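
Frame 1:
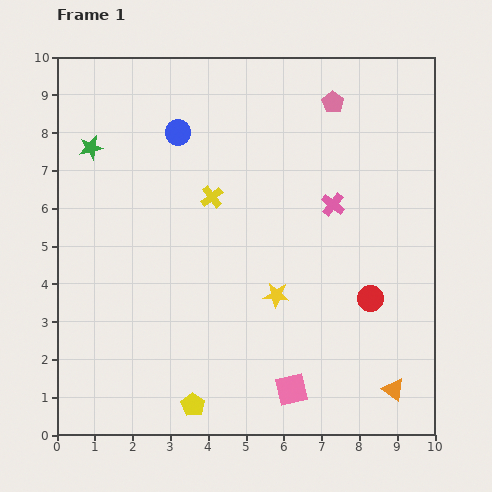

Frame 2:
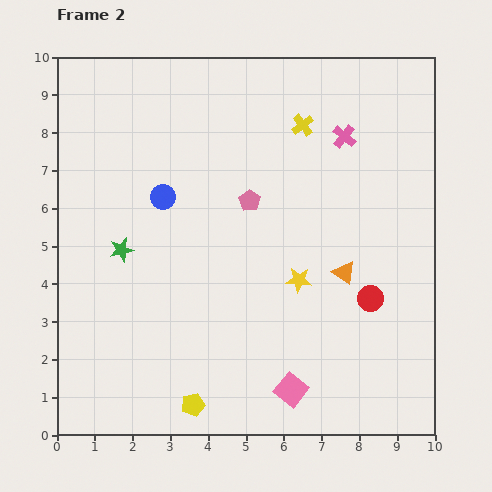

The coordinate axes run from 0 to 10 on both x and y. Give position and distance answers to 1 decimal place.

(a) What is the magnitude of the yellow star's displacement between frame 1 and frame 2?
0.7

The yellow star moved from (5.8, 3.7) to (6.4, 4.1), a distance of √(0.6² + 0.4²) ≈ 0.7.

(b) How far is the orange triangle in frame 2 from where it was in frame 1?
3.4

The orange triangle moved from (8.9, 1.2) to (7.6, 4.3), a distance of √(1.3² + 3.1²) ≈ 3.4.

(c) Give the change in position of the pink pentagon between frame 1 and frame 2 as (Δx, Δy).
(-2.2, -2.6)

The pink pentagon was at (7.3, 8.8) in frame 1 and (5.1, 6.2) in frame 2.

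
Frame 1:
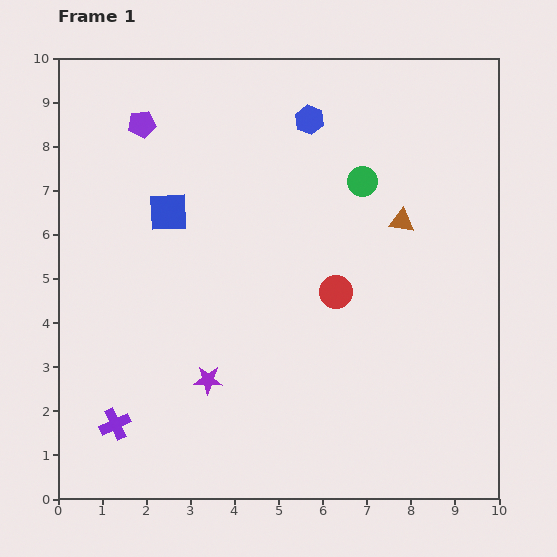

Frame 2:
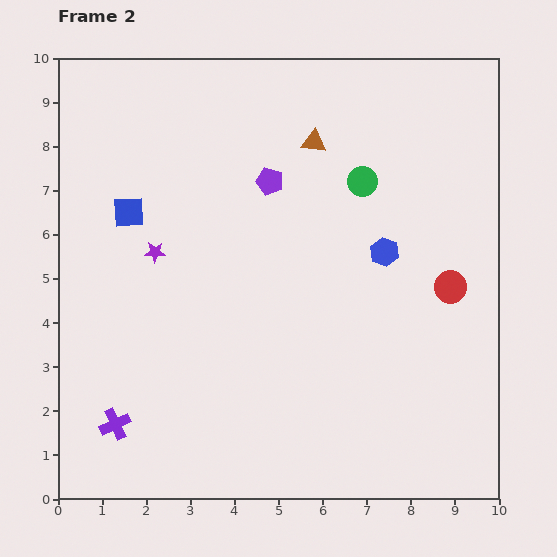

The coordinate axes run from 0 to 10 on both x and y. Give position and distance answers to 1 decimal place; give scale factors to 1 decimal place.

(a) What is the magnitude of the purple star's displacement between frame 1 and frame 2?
3.1

The purple star moved from (3.4, 2.7) to (2.2, 5.6), a distance of √(1.2² + 2.9²) ≈ 3.1.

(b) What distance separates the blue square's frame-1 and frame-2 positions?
0.9

The blue square moved from (2.5, 6.5) to (1.6, 6.5), a distance of √(0.9² + 0.0²) ≈ 0.9.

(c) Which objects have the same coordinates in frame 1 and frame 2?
the purple cross, the green circle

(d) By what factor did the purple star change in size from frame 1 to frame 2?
0.7×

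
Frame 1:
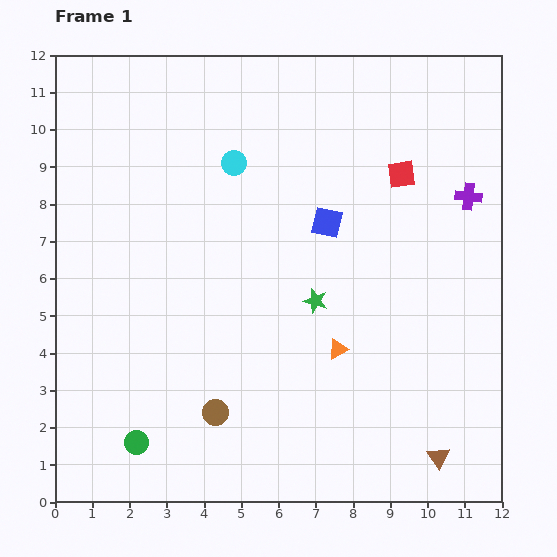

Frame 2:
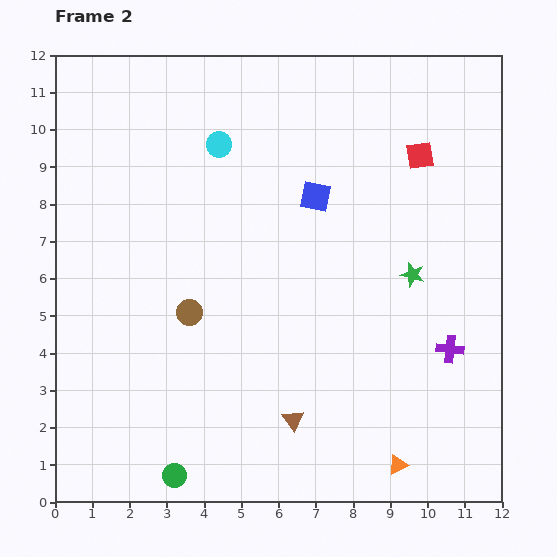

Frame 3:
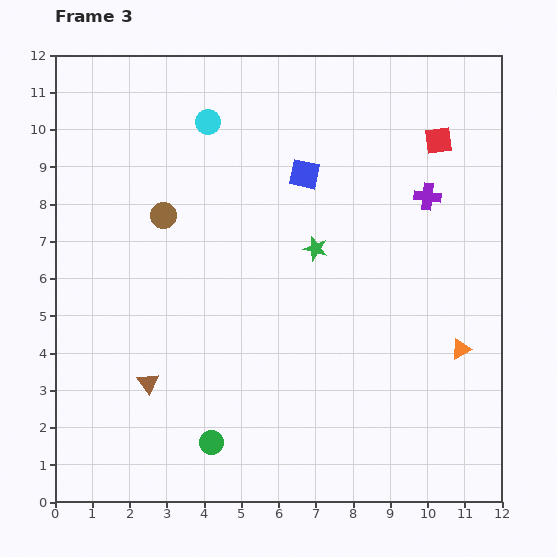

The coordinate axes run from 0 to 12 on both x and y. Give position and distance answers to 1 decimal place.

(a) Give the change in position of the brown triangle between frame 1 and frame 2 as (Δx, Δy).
(-3.9, 1.0)

The brown triangle was at (10.3, 1.2) in frame 1 and (6.4, 2.2) in frame 2.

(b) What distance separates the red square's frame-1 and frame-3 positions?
1.3

The red square moved from (9.3, 8.8) to (10.3, 9.7), a distance of √(1.0² + 0.9²) ≈ 1.3.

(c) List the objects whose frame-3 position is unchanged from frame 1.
none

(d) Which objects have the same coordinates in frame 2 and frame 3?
none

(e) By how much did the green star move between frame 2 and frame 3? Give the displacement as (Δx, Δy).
(-2.6, 0.7)

The green star was at (9.6, 6.1) in frame 2 and (7.0, 6.8) in frame 3.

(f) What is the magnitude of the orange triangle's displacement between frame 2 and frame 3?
3.5

The orange triangle moved from (9.2, 1.0) to (10.9, 4.1), a distance of √(1.7² + 3.1²) ≈ 3.5.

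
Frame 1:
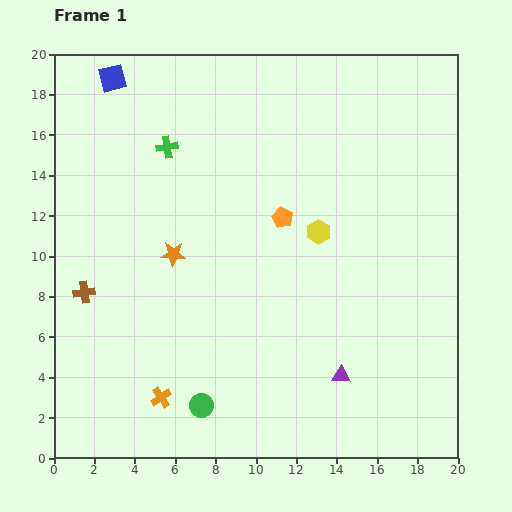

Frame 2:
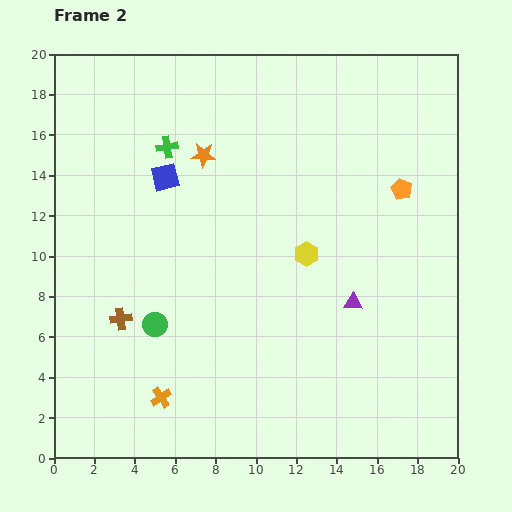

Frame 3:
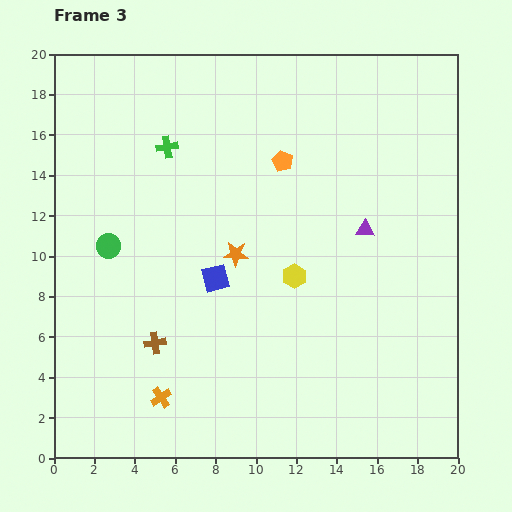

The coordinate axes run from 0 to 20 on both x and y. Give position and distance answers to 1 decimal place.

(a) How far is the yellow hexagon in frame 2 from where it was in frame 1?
1.3

The yellow hexagon moved from (13.1, 11.2) to (12.5, 10.1), a distance of √(0.6² + 1.1²) ≈ 1.3.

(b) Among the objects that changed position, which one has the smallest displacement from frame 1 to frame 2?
the yellow hexagon

(moved 1.3)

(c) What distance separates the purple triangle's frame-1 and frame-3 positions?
7.3

The purple triangle moved from (14.2, 4.1) to (15.4, 11.3), a distance of √(1.2² + 7.2²) ≈ 7.3.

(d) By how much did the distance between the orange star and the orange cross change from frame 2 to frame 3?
-4.2

Distance in frame 2: 12.2. Distance in frame 3: 8.0.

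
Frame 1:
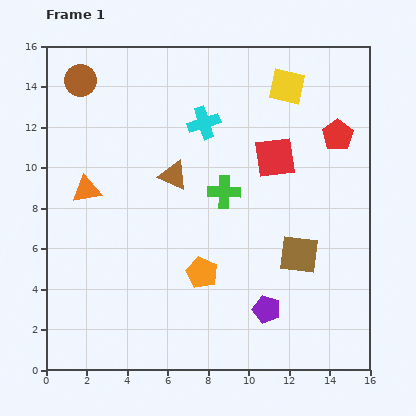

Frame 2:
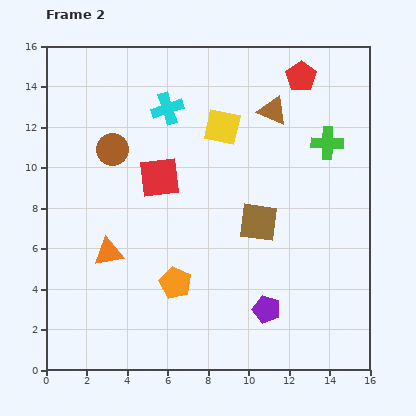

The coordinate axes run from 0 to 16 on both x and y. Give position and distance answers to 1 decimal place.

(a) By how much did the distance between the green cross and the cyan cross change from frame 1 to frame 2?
+4.6

Distance in frame 1: 3.5. Distance in frame 2: 8.1.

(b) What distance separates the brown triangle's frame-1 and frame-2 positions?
5.9

The brown triangle moved from (6.3, 9.6) to (11.2, 12.8), a distance of √(4.9² + 3.2²) ≈ 5.9.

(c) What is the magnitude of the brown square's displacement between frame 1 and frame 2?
2.6

The brown square moved from (12.5, 5.7) to (10.5, 7.3), a distance of √(2.0² + 1.6²) ≈ 2.6.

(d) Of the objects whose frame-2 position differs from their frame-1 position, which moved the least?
the orange pentagon

(moved 1.4)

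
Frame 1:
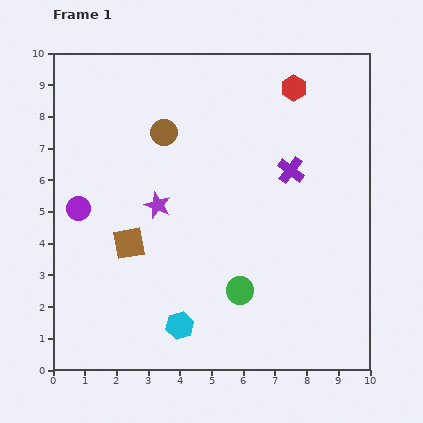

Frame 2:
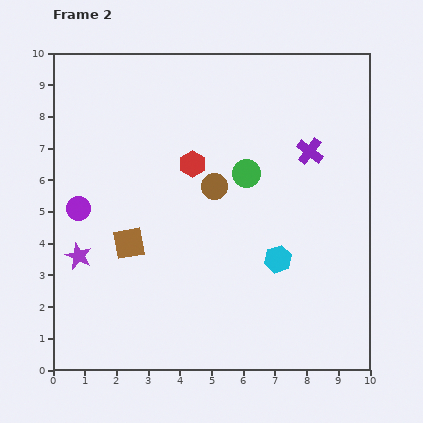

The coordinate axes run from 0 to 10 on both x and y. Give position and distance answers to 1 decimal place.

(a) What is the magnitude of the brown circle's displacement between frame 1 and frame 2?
2.3

The brown circle moved from (3.5, 7.5) to (5.1, 5.8), a distance of √(1.6² + 1.7²) ≈ 2.3.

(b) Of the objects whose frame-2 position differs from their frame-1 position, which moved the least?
the purple cross

(moved 0.8)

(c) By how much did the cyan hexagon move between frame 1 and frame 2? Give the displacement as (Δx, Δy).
(3.1, 2.1)

The cyan hexagon was at (4.0, 1.4) in frame 1 and (7.1, 3.5) in frame 2.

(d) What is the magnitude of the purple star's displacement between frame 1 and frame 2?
3.0

The purple star moved from (3.3, 5.2) to (0.8, 3.6), a distance of √(2.5² + 1.6²) ≈ 3.0.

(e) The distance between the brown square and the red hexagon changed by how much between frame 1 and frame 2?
-3.9

Distance in frame 1: 7.1. Distance in frame 2: 3.2.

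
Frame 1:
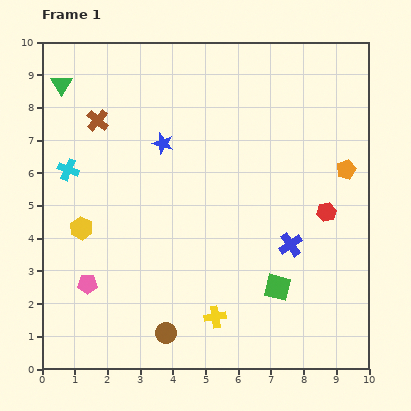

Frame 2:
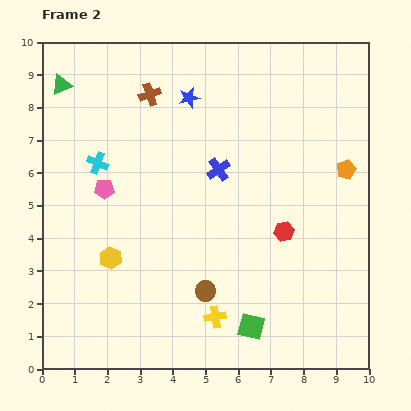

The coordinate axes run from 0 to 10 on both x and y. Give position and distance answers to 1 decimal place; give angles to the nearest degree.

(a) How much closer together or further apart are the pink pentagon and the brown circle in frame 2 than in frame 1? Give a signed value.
+1.6

Distance in frame 1: 2.8. Distance in frame 2: 4.4.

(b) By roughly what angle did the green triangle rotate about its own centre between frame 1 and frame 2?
37° clockwise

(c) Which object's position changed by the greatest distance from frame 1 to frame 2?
the blue cross

(moved 3.2; next 2.9)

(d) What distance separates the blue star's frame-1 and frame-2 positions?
1.6

The blue star moved from (3.7, 6.9) to (4.5, 8.3), a distance of √(0.8² + 1.4²) ≈ 1.6.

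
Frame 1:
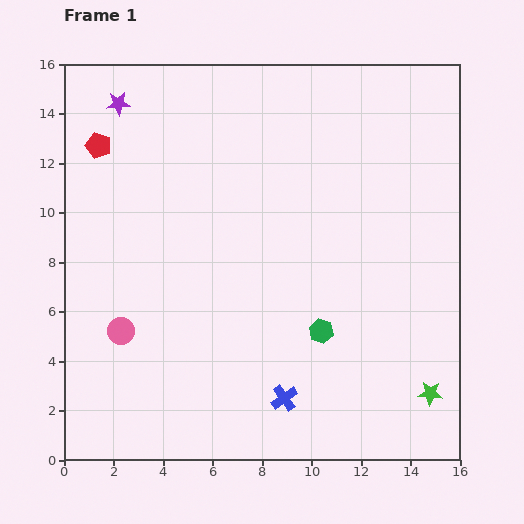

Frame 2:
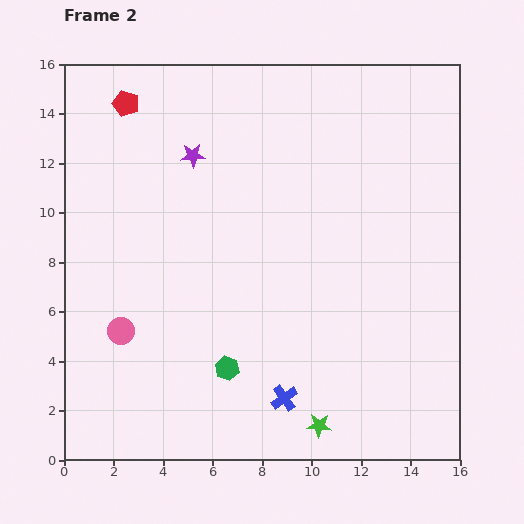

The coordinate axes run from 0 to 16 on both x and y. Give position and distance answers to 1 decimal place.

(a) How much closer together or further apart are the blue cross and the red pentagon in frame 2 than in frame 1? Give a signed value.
+0.8

Distance in frame 1: 12.7. Distance in frame 2: 13.5.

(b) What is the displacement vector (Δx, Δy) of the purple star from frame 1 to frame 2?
(3.0, -2.1)

The purple star was at (2.2, 14.4) in frame 1 and (5.2, 12.3) in frame 2.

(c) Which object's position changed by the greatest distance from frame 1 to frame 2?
the green star

(moved 4.7; next 4.1)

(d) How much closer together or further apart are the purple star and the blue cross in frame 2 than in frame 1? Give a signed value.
-3.2

Distance in frame 1: 13.7. Distance in frame 2: 10.5.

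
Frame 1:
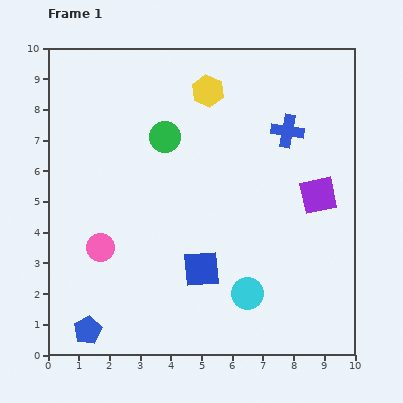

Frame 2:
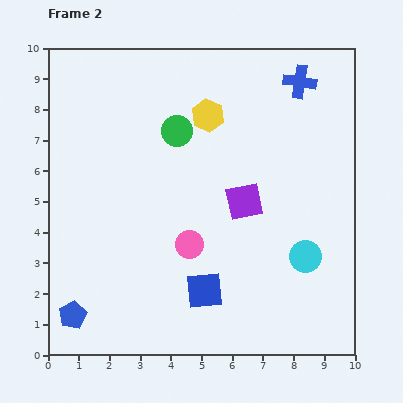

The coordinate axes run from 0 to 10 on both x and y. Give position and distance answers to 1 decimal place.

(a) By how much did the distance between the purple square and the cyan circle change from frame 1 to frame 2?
-1.2

Distance in frame 1: 3.9. Distance in frame 2: 2.7.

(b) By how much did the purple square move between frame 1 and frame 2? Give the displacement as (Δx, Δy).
(-2.4, -0.2)

The purple square was at (8.8, 5.2) in frame 1 and (6.4, 5.0) in frame 2.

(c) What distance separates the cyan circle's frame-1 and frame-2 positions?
2.2

The cyan circle moved from (6.5, 2.0) to (8.4, 3.2), a distance of √(1.9² + 1.2²) ≈ 2.2.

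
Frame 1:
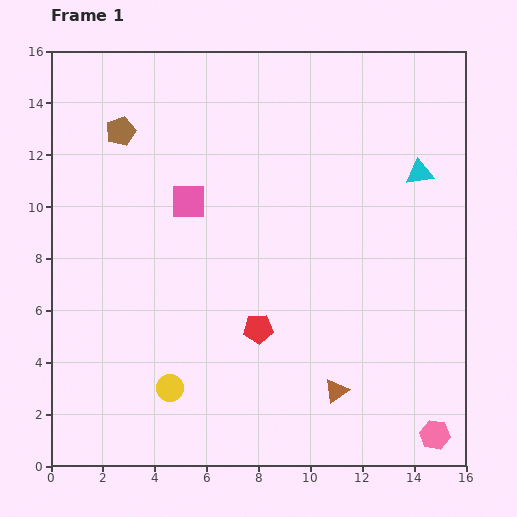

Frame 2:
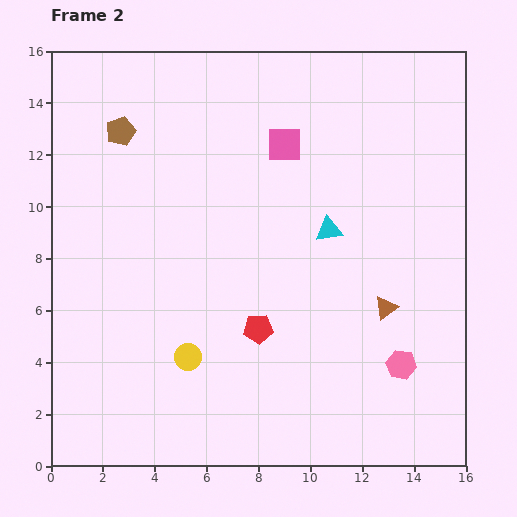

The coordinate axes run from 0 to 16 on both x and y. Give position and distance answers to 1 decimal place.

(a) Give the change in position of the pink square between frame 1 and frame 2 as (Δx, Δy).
(3.7, 2.2)

The pink square was at (5.3, 10.2) in frame 1 and (9.0, 12.4) in frame 2.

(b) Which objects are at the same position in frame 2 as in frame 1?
the brown pentagon, the red pentagon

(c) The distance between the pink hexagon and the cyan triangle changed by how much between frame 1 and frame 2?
-4.2

Distance in frame 1: 10.1. Distance in frame 2: 5.9.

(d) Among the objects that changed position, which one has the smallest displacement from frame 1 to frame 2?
the yellow circle

(moved 1.4)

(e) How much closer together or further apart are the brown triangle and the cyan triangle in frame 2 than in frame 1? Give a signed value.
-5.3

Distance in frame 1: 9.0. Distance in frame 2: 3.7.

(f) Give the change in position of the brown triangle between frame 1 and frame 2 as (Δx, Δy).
(1.9, 3.2)

The brown triangle was at (11.0, 2.9) in frame 1 and (12.9, 6.1) in frame 2.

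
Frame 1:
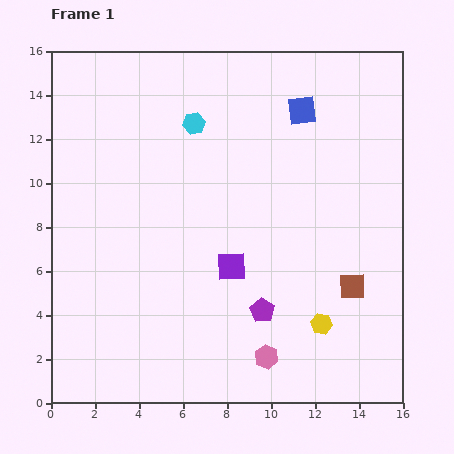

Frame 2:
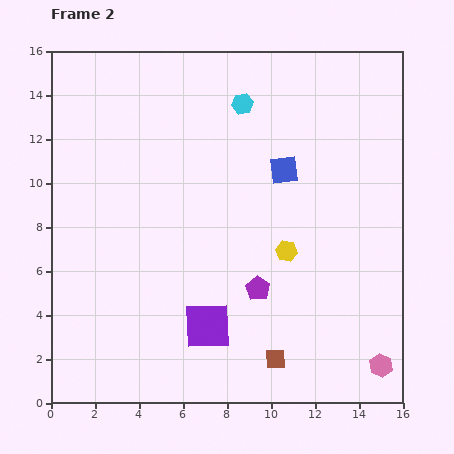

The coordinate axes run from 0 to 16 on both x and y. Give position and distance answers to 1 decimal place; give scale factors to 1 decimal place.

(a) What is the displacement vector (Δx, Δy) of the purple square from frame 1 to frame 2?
(-1.1, -2.7)

The purple square was at (8.2, 6.2) in frame 1 and (7.1, 3.5) in frame 2.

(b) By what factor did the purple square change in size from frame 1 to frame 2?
1.6×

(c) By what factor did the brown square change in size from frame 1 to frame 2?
0.8×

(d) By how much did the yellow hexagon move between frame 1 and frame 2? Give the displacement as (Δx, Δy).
(-1.6, 3.3)

The yellow hexagon was at (12.3, 3.6) in frame 1 and (10.7, 6.9) in frame 2.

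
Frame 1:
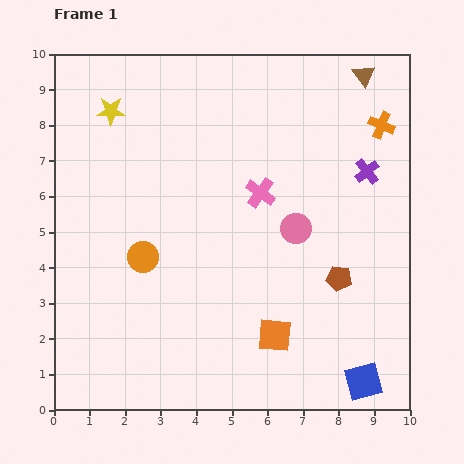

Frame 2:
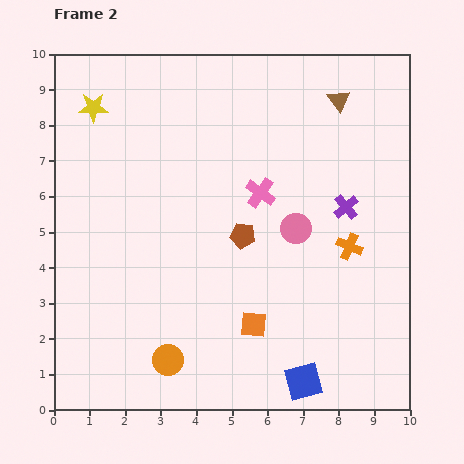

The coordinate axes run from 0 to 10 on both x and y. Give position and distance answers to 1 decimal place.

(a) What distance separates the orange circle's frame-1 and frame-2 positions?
3.0

The orange circle moved from (2.5, 4.3) to (3.2, 1.4), a distance of √(0.7² + 2.9²) ≈ 3.0.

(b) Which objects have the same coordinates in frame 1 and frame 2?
the pink cross, the pink circle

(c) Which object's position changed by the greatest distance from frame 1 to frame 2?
the orange cross

(moved 3.5; next 3.0)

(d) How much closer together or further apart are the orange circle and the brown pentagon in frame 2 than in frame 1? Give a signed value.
-1.4

Distance in frame 1: 5.5. Distance in frame 2: 4.1.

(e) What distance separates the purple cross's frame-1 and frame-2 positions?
1.2

The purple cross moved from (8.8, 6.7) to (8.2, 5.7), a distance of √(0.6² + 1.0²) ≈ 1.2.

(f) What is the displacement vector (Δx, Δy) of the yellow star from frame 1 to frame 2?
(-0.5, 0.1)

The yellow star was at (1.6, 8.4) in frame 1 and (1.1, 8.5) in frame 2.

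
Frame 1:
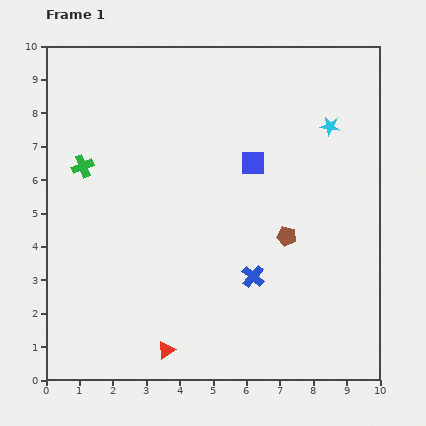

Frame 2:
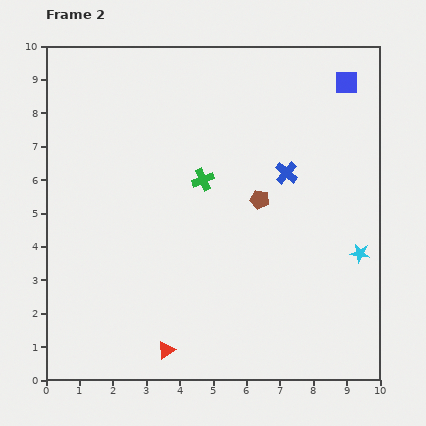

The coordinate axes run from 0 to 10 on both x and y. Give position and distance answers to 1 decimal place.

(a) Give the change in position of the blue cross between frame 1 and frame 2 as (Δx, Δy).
(1.0, 3.1)

The blue cross was at (6.2, 3.1) in frame 1 and (7.2, 6.2) in frame 2.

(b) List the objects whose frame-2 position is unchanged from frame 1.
the red triangle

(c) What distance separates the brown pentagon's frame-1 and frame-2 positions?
1.4

The brown pentagon moved from (7.2, 4.3) to (6.4, 5.4), a distance of √(0.8² + 1.1²) ≈ 1.4.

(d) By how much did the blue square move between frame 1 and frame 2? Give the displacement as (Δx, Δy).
(2.8, 2.4)

The blue square was at (6.2, 6.5) in frame 1 and (9.0, 8.9) in frame 2.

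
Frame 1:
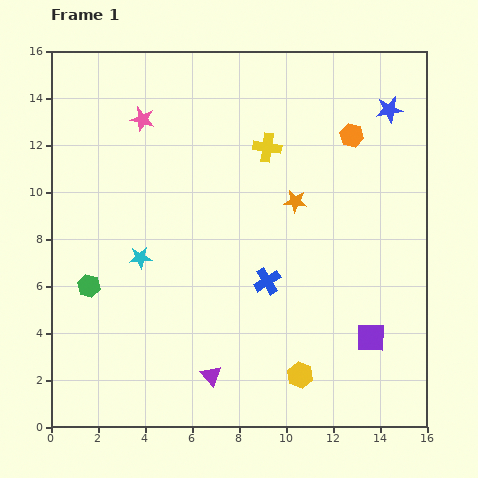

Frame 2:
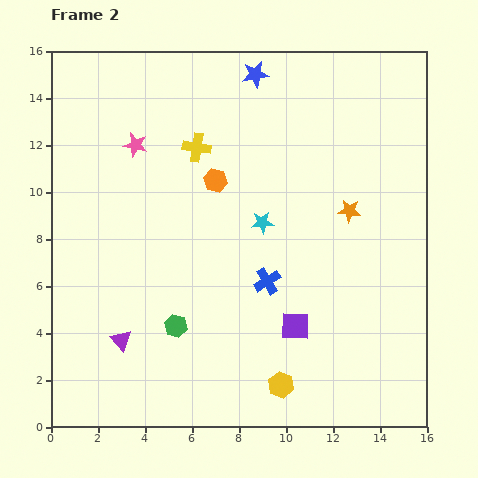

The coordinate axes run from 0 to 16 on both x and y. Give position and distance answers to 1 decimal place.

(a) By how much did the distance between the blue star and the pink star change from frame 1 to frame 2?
-4.6

Distance in frame 1: 10.5. Distance in frame 2: 5.9.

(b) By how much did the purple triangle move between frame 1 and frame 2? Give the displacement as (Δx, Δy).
(-3.8, 1.5)

The purple triangle was at (6.8, 2.2) in frame 1 and (3.0, 3.7) in frame 2.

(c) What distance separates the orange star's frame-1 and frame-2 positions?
2.3

The orange star moved from (10.4, 9.6) to (12.7, 9.2), a distance of √(2.3² + 0.4²) ≈ 2.3.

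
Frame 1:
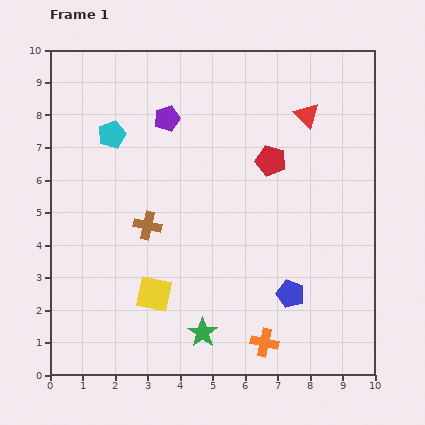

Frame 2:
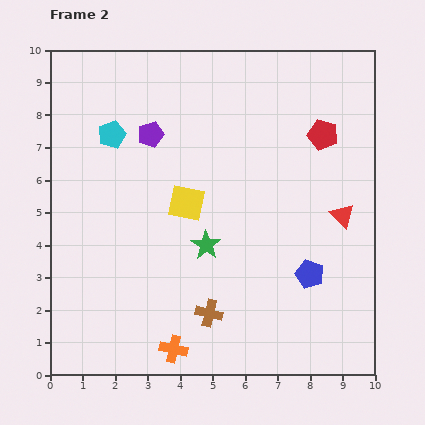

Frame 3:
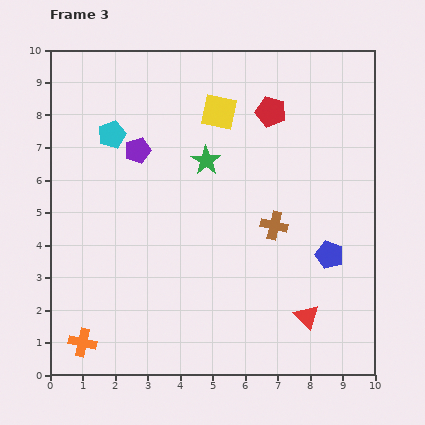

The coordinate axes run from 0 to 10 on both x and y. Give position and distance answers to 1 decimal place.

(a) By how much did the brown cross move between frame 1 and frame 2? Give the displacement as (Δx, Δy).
(1.9, -2.7)

The brown cross was at (3.0, 4.6) in frame 1 and (4.9, 1.9) in frame 2.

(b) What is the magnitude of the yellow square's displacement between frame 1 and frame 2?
3.0

The yellow square moved from (3.2, 2.5) to (4.2, 5.3), a distance of √(1.0² + 2.8²) ≈ 3.0.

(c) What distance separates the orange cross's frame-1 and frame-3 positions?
5.6

The orange cross moved from (6.6, 1.0) to (1.0, 1.0), a distance of √(5.6² + 0.0²) ≈ 5.6.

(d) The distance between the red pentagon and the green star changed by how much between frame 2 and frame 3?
-2.5

Distance in frame 2: 5.0. Distance in frame 3: 2.5.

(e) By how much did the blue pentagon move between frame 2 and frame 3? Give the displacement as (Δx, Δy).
(0.6, 0.6)

The blue pentagon was at (8.0, 3.1) in frame 2 and (8.6, 3.7) in frame 3.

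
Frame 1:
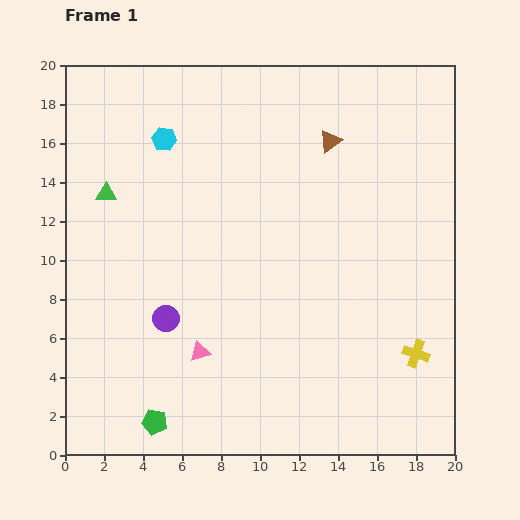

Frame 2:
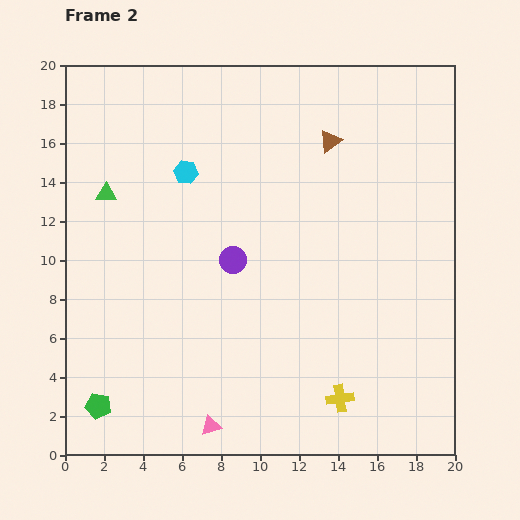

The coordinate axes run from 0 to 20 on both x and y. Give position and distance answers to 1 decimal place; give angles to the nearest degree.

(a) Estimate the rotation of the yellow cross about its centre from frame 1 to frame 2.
27° counter-clockwise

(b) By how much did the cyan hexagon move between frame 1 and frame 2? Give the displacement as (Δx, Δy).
(1.1, -1.7)

The cyan hexagon was at (5.1, 16.2) in frame 1 and (6.2, 14.5) in frame 2.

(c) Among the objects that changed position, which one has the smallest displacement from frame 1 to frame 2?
the cyan hexagon

(moved 2.0)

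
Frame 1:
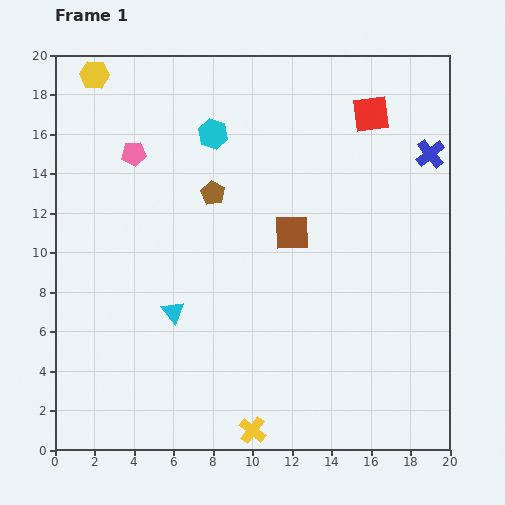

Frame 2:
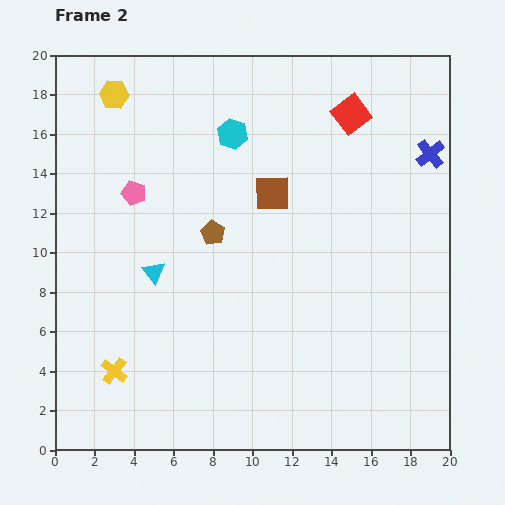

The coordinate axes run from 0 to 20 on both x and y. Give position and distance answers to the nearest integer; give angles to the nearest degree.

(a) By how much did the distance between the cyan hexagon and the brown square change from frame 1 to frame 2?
-2

Distance in frame 1: 6. Distance in frame 2: 4.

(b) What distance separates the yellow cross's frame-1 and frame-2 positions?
8

The yellow cross moved from (10, 1) to (3, 4), a distance of √(7² + 3²) ≈ 8.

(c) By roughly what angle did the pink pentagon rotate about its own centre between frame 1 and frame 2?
23° clockwise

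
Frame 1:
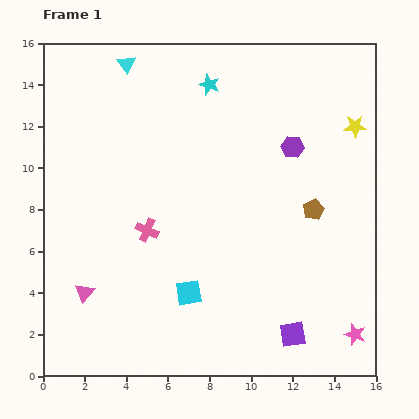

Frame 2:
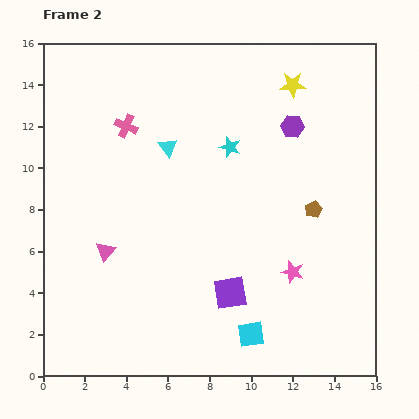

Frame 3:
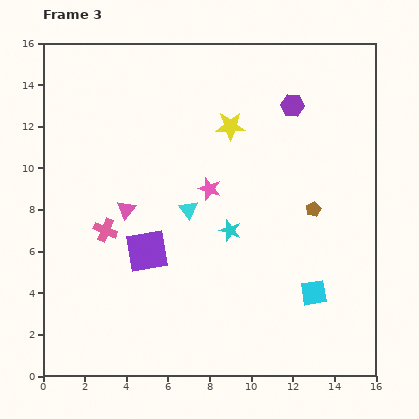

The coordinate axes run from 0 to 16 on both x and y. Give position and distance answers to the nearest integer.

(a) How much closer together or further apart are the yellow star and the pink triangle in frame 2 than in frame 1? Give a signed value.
-3

Distance in frame 1: 15. Distance in frame 2: 12.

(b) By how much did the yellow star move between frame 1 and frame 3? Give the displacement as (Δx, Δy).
(-6, 0)

The yellow star was at (15, 12) in frame 1 and (9, 12) in frame 3.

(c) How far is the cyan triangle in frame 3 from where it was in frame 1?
8

The cyan triangle moved from (4, 15) to (7, 8), a distance of √(3² + 7²) ≈ 8.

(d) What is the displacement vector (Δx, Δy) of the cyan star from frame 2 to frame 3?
(0, -4)

The cyan star was at (9, 11) in frame 2 and (9, 7) in frame 3.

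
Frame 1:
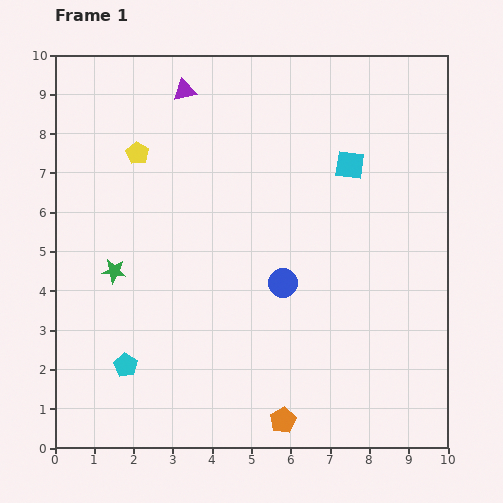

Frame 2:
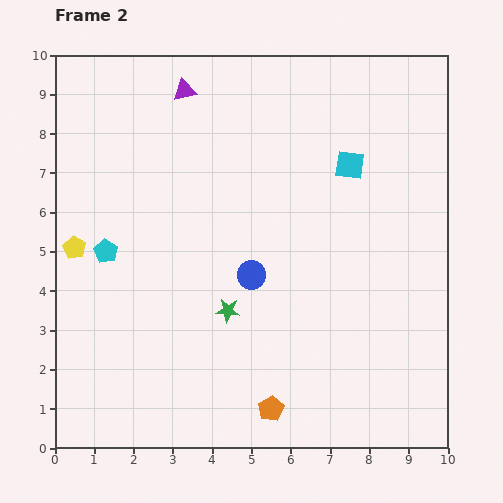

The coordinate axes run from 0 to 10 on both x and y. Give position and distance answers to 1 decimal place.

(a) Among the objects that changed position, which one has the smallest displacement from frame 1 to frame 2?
the orange pentagon

(moved 0.4)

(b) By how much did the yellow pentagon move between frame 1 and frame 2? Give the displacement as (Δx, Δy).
(-1.6, -2.4)

The yellow pentagon was at (2.1, 7.5) in frame 1 and (0.5, 5.1) in frame 2.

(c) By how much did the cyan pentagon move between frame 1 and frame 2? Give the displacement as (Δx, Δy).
(-0.5, 2.9)

The cyan pentagon was at (1.8, 2.1) in frame 1 and (1.3, 5.0) in frame 2.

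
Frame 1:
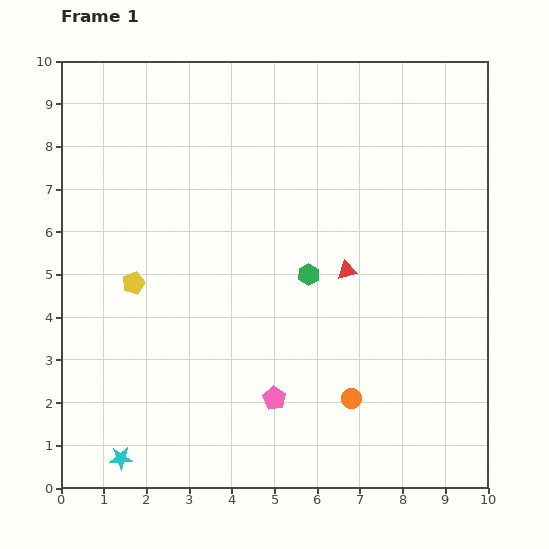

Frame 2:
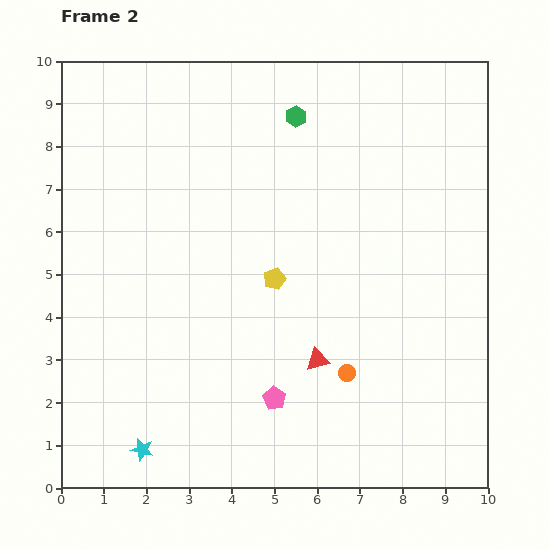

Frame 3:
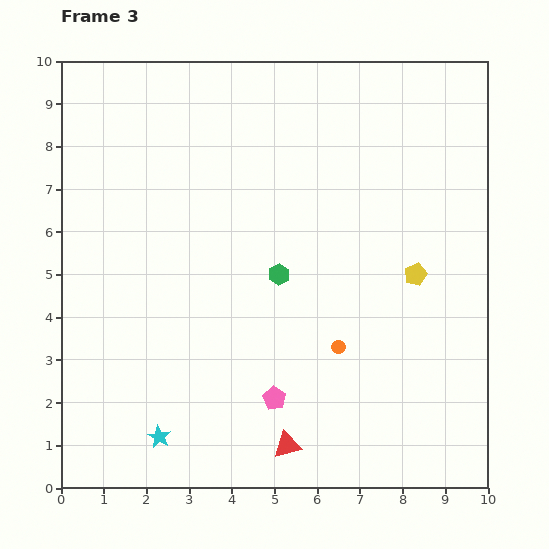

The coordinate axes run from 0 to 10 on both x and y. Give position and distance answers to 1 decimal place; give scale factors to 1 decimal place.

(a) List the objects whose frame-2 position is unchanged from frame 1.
the pink pentagon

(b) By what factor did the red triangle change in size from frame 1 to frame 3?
1.4×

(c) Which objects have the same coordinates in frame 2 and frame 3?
the pink pentagon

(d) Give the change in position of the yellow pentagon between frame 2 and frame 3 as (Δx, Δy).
(3.3, 0.1)

The yellow pentagon was at (5.0, 4.9) in frame 2 and (8.3, 5.0) in frame 3.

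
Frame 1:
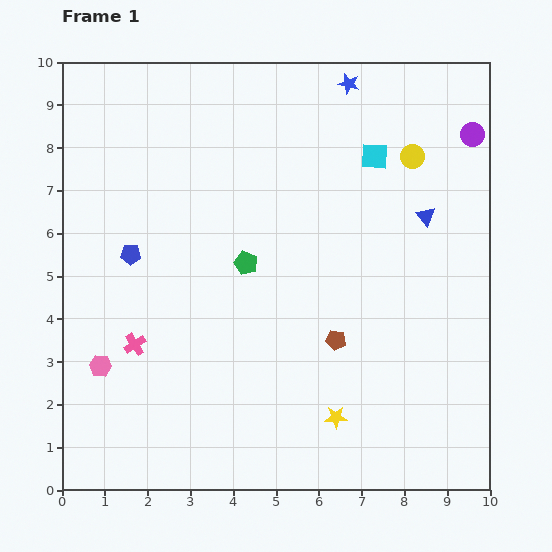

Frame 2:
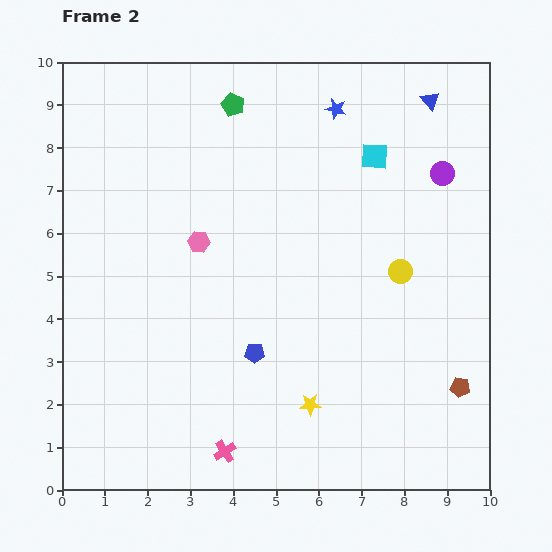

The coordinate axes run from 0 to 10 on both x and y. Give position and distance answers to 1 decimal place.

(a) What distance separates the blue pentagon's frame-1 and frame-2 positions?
3.7

The blue pentagon moved from (1.6, 5.5) to (4.5, 3.2), a distance of √(2.9² + 2.3²) ≈ 3.7.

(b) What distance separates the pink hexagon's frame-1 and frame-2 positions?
3.7

The pink hexagon moved from (0.9, 2.9) to (3.2, 5.8), a distance of √(2.3² + 2.9²) ≈ 3.7.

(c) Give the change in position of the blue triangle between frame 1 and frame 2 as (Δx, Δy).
(0.1, 2.7)

The blue triangle was at (8.5, 6.4) in frame 1 and (8.6, 9.1) in frame 2.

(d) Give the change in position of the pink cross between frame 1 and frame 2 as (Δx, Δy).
(2.1, -2.5)

The pink cross was at (1.7, 3.4) in frame 1 and (3.8, 0.9) in frame 2.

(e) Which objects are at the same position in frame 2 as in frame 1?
the cyan square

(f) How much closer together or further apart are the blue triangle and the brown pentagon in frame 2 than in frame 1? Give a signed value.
+3.1

Distance in frame 1: 3.6. Distance in frame 2: 6.7.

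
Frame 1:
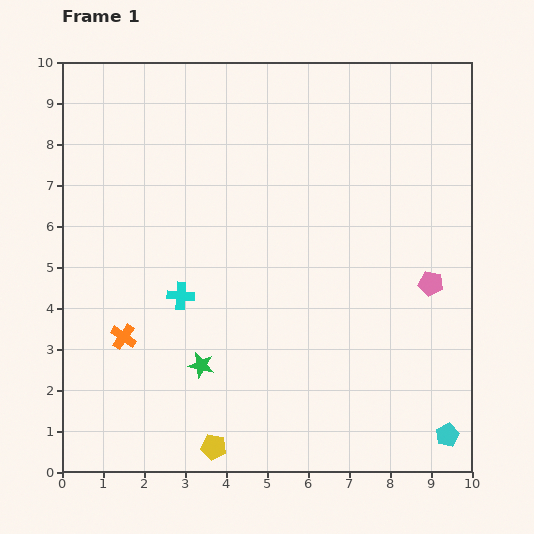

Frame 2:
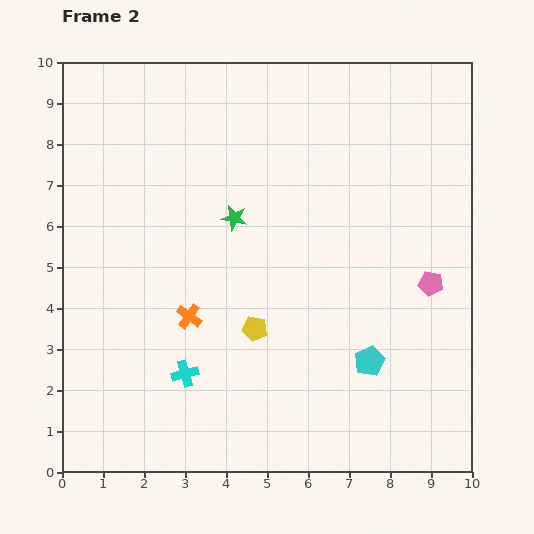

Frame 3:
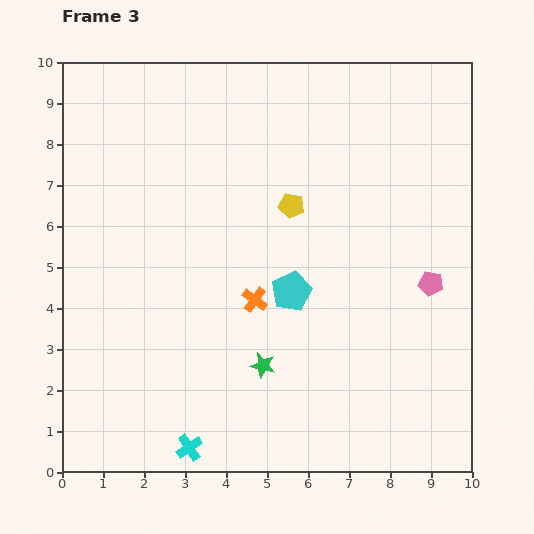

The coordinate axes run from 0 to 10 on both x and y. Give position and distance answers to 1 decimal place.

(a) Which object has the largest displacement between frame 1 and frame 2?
the green star

(moved 3.7; next 3.1)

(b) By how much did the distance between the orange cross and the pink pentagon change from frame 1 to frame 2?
-1.6

Distance in frame 1: 7.6. Distance in frame 2: 6.0.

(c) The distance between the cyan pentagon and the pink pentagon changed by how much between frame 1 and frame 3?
-0.3

Distance in frame 1: 3.7. Distance in frame 3: 3.4.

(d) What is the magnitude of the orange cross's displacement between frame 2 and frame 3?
1.6

The orange cross moved from (3.1, 3.8) to (4.7, 4.2), a distance of √(1.6² + 0.4²) ≈ 1.6.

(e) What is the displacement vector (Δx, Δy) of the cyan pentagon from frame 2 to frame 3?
(-1.9, 1.7)

The cyan pentagon was at (7.5, 2.7) in frame 2 and (5.6, 4.4) in frame 3.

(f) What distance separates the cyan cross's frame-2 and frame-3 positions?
1.8

The cyan cross moved from (3.0, 2.4) to (3.1, 0.6), a distance of √(0.1² + 1.8²) ≈ 1.8.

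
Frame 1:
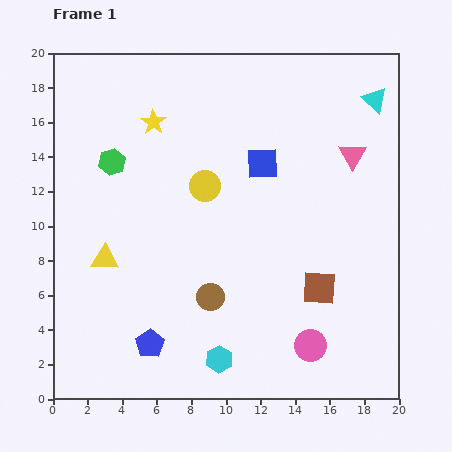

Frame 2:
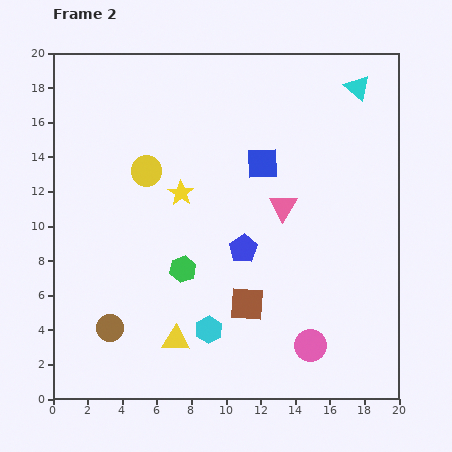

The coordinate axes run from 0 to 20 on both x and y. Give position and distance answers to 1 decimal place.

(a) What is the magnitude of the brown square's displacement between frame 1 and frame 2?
4.3

The brown square moved from (15.4, 6.4) to (11.2, 5.5), a distance of √(4.2² + 0.9²) ≈ 4.3.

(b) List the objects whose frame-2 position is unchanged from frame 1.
the pink circle, the blue square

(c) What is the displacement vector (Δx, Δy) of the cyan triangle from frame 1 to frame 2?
(-1.0, 0.7)

The cyan triangle was at (18.6, 17.3) in frame 1 and (17.6, 18.0) in frame 2.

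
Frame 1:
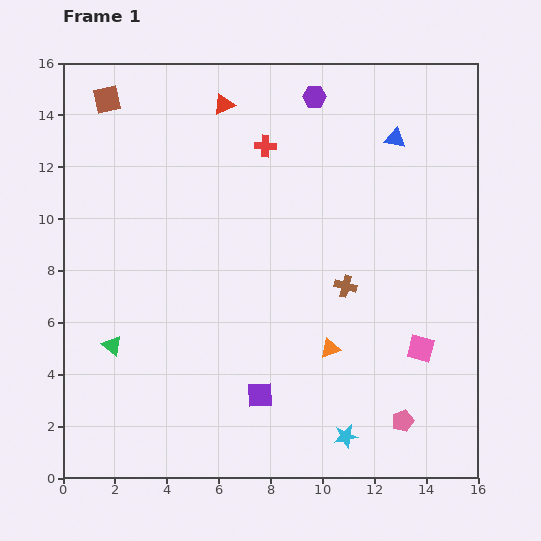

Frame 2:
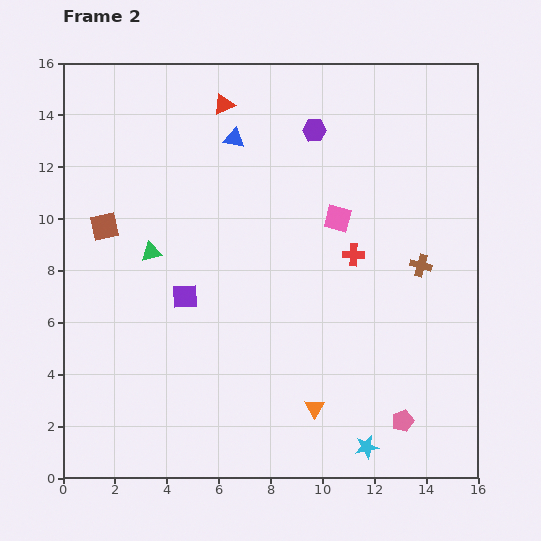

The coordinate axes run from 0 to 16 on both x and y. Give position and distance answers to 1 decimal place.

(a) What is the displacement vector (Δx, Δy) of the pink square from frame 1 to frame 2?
(-3.2, 5.0)

The pink square was at (13.8, 5.0) in frame 1 and (10.6, 10.0) in frame 2.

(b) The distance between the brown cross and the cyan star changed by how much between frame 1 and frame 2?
+1.5

Distance in frame 1: 5.8. Distance in frame 2: 7.3.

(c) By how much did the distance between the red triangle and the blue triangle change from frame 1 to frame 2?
-5.3

Distance in frame 1: 6.7. Distance in frame 2: 1.4.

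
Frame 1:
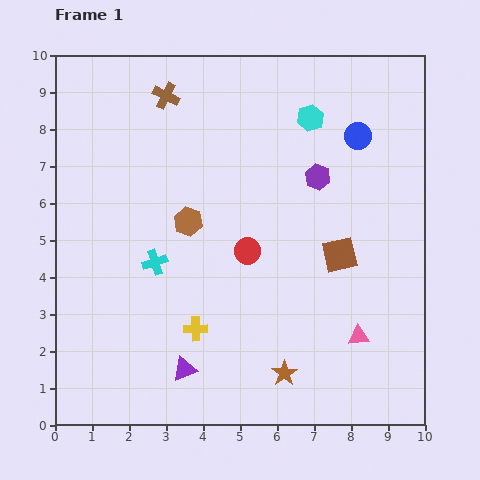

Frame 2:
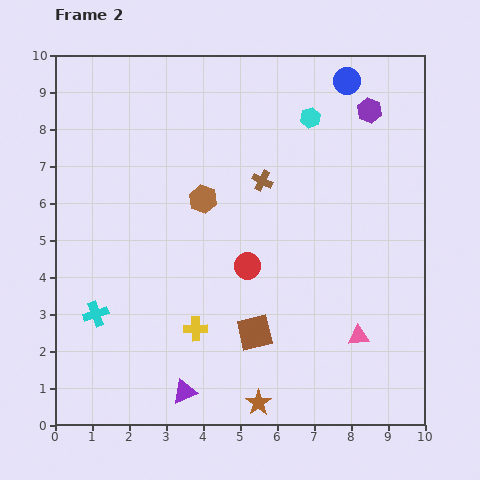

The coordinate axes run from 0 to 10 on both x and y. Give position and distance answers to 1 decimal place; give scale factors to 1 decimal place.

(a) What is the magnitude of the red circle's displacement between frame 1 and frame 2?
0.4

The red circle moved from (5.2, 4.7) to (5.2, 4.3), a distance of √(0.0² + 0.4²) ≈ 0.4.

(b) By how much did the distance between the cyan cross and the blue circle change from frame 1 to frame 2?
+2.8

Distance in frame 1: 6.5. Distance in frame 2: 9.3.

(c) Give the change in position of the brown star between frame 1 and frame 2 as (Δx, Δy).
(-0.7, -0.8)

The brown star was at (6.2, 1.4) in frame 1 and (5.5, 0.6) in frame 2.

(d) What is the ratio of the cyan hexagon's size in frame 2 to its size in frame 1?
0.8×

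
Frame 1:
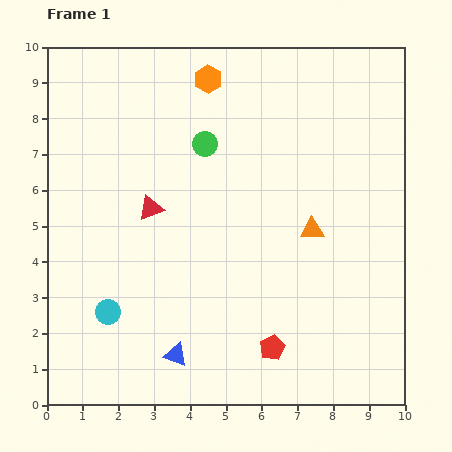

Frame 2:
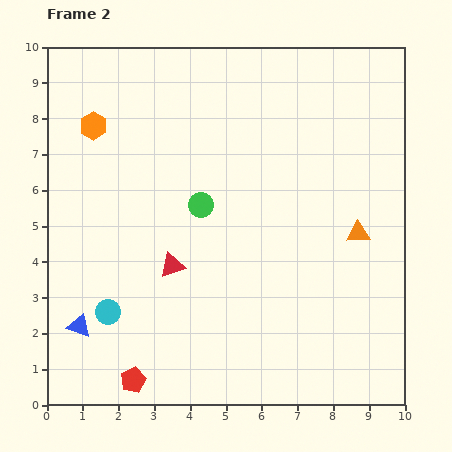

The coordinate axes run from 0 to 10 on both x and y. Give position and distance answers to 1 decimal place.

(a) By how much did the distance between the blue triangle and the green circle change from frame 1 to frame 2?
-1.2

Distance in frame 1: 6.0. Distance in frame 2: 4.8.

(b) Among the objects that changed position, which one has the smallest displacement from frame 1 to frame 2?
the orange triangle

(moved 1.3)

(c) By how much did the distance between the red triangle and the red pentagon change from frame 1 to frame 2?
-1.8

Distance in frame 1: 5.2. Distance in frame 2: 3.4.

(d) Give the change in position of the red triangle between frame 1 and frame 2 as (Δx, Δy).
(0.6, -1.6)

The red triangle was at (2.9, 5.5) in frame 1 and (3.5, 3.9) in frame 2.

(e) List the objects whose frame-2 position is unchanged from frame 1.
the cyan circle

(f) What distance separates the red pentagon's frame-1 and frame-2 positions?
4.0

The red pentagon moved from (6.3, 1.6) to (2.4, 0.7), a distance of √(3.9² + 0.9²) ≈ 4.0.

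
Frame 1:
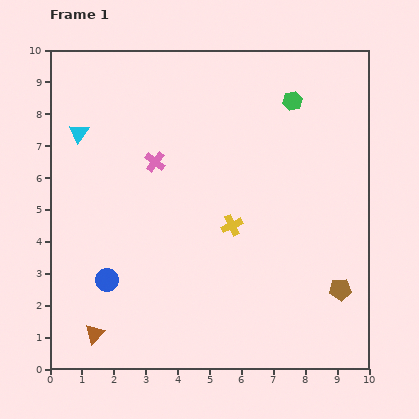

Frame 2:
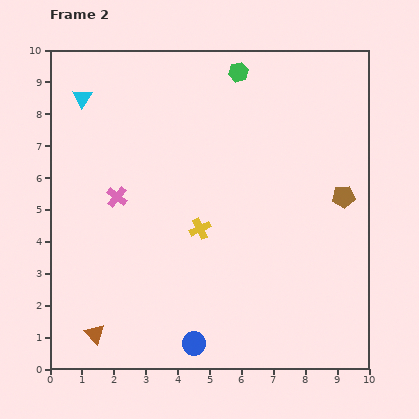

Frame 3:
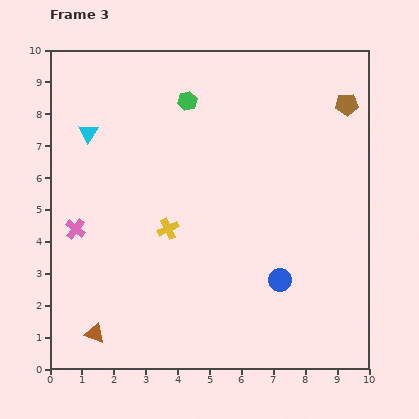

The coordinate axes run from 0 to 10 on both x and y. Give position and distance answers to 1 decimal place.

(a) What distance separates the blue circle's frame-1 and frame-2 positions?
3.4

The blue circle moved from (1.8, 2.8) to (4.5, 0.8), a distance of √(2.7² + 2.0²) ≈ 3.4.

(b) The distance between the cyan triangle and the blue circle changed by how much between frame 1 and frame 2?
+3.8

Distance in frame 1: 4.7. Distance in frame 2: 8.5.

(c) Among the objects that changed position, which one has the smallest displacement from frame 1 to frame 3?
the cyan triangle

(moved 0.3)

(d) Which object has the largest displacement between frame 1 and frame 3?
the brown pentagon

(moved 5.8; next 5.4)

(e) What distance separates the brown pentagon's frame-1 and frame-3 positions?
5.8

The brown pentagon moved from (9.1, 2.5) to (9.3, 8.3), a distance of √(0.2² + 5.8²) ≈ 5.8.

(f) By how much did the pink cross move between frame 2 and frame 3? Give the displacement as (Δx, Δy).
(-1.3, -1.0)

The pink cross was at (2.1, 5.4) in frame 2 and (0.8, 4.4) in frame 3.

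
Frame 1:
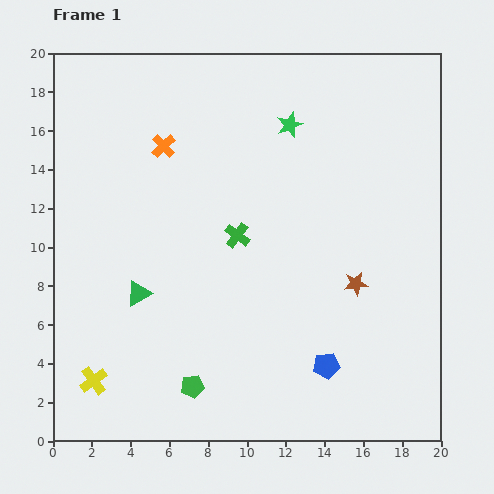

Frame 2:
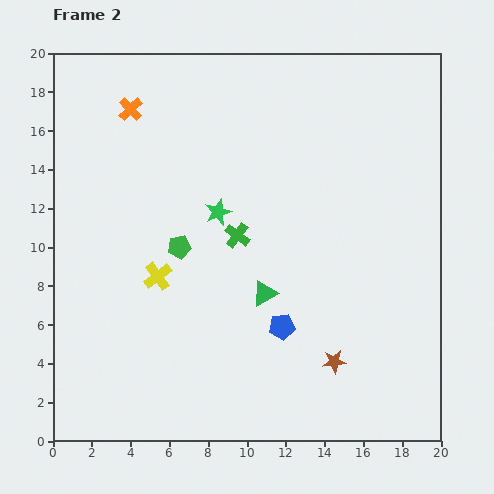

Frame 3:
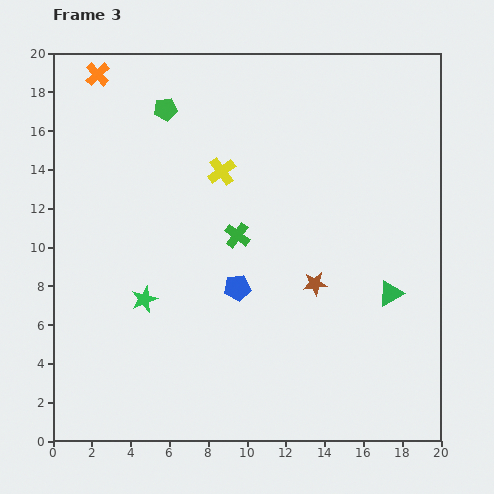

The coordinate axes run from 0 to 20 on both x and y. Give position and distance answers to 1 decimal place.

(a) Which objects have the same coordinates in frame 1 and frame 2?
the green cross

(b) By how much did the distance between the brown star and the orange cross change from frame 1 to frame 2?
+4.5

Distance in frame 1: 12.2. Distance in frame 2: 16.7.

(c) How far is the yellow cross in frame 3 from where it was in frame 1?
12.7

The yellow cross moved from (2.1, 3.1) to (8.7, 13.9), a distance of √(6.6² + 10.8²) ≈ 12.7.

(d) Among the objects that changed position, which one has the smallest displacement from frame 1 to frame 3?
the brown star

(moved 2.1)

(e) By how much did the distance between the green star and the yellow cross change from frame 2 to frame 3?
+3.2

Distance in frame 2: 4.5. Distance in frame 3: 7.7.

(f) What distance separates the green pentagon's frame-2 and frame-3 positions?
7.1

The green pentagon moved from (6.5, 10.0) to (5.8, 17.1), a distance of √(0.7² + 7.1²) ≈ 7.1.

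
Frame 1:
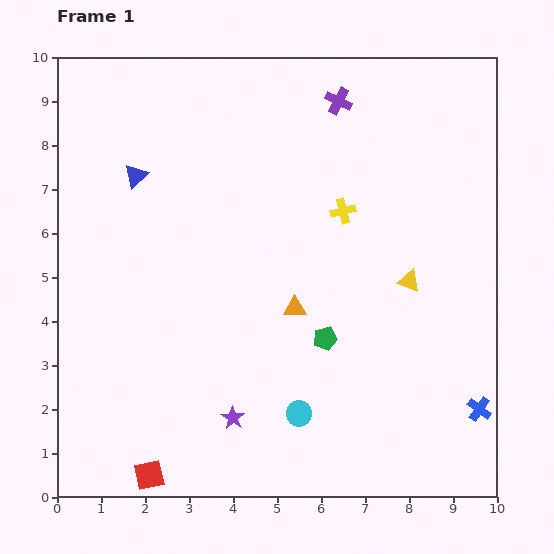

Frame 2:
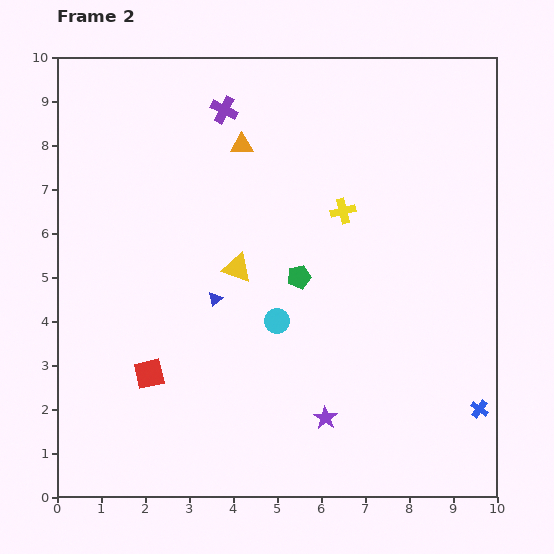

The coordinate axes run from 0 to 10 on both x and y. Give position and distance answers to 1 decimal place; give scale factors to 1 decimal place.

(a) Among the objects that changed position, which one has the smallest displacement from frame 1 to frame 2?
the green pentagon

(moved 1.5)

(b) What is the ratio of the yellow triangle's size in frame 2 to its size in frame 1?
1.3×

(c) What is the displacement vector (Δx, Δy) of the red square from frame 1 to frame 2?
(0.0, 2.3)

The red square was at (2.1, 0.5) in frame 1 and (2.1, 2.8) in frame 2.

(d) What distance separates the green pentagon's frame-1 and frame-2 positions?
1.5

The green pentagon moved from (6.1, 3.6) to (5.5, 5.0), a distance of √(0.6² + 1.4²) ≈ 1.5.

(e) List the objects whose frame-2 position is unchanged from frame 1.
the blue cross, the yellow cross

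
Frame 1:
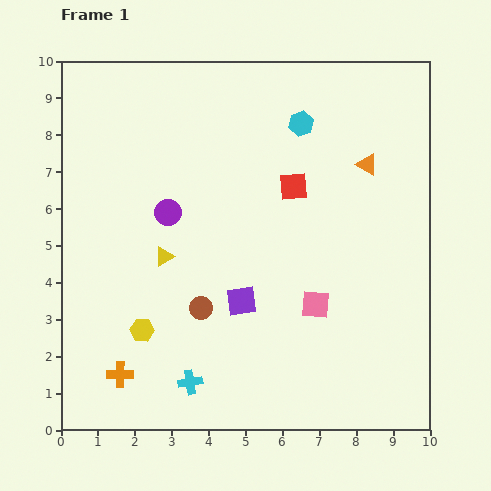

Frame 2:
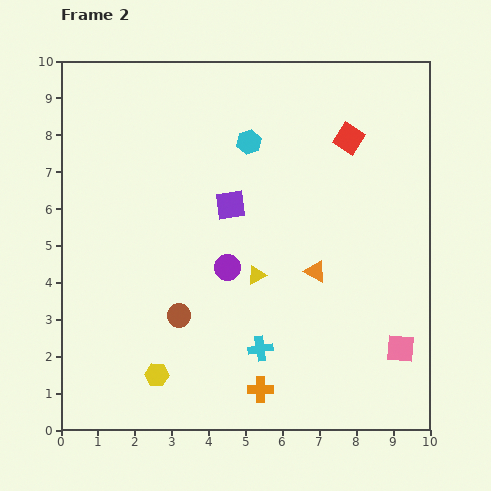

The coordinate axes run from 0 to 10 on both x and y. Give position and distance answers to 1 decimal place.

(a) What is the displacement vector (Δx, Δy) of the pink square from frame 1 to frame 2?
(2.3, -1.2)

The pink square was at (6.9, 3.4) in frame 1 and (9.2, 2.2) in frame 2.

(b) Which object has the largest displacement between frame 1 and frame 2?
the orange cross

(moved 3.8; next 3.2)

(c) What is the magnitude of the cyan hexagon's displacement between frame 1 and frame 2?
1.5

The cyan hexagon moved from (6.5, 8.3) to (5.1, 7.8), a distance of √(1.4² + 0.5²) ≈ 1.5.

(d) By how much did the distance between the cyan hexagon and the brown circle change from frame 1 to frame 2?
-0.6

Distance in frame 1: 5.7. Distance in frame 2: 5.1.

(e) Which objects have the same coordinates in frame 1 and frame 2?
none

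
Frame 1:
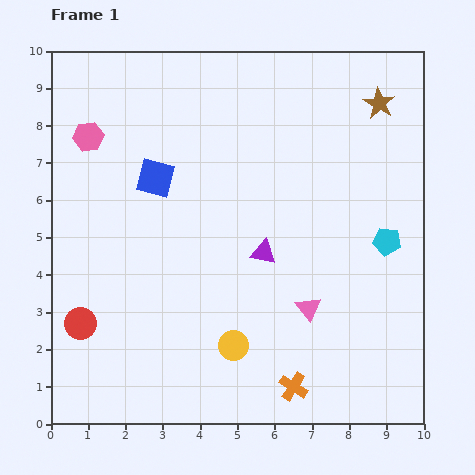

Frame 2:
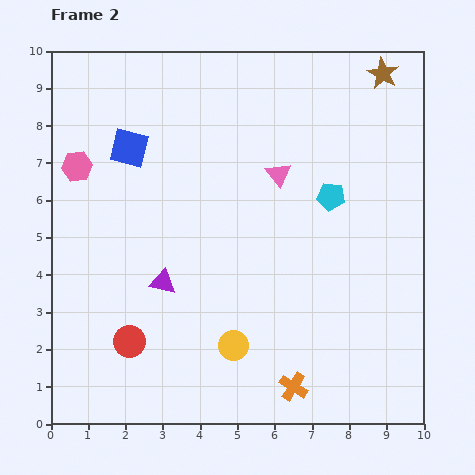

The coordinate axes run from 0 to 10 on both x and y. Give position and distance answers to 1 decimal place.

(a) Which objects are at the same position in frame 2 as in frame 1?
the yellow circle, the orange cross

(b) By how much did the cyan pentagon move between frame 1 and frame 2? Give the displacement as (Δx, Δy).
(-1.5, 1.2)

The cyan pentagon was at (9.0, 4.9) in frame 1 and (7.5, 6.1) in frame 2.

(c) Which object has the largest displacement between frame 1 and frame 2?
the pink triangle

(moved 3.7; next 2.8)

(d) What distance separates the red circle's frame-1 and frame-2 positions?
1.4

The red circle moved from (0.8, 2.7) to (2.1, 2.2), a distance of √(1.3² + 0.5²) ≈ 1.4.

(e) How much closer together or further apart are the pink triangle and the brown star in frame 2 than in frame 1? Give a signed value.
-1.9

Distance in frame 1: 5.8. Distance in frame 2: 3.9.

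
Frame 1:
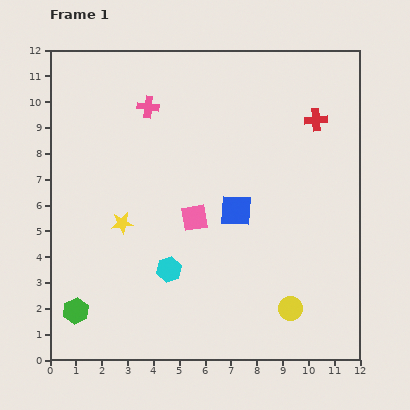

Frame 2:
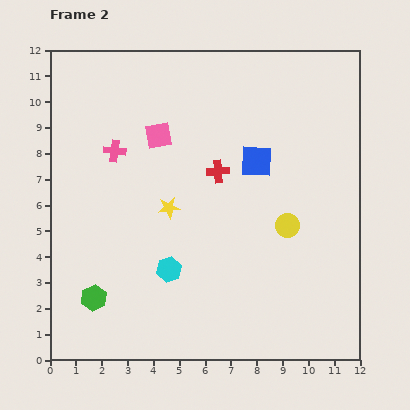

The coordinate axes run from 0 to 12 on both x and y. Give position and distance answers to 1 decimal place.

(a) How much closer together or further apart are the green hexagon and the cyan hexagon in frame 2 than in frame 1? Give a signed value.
-0.8

Distance in frame 1: 3.9. Distance in frame 2: 3.1.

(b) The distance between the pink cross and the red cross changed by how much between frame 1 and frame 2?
-2.4

Distance in frame 1: 6.5. Distance in frame 2: 4.1.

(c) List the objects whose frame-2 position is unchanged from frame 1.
the cyan hexagon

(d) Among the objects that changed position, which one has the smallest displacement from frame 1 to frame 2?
the green hexagon

(moved 0.9)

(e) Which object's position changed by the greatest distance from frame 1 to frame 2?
the red cross

(moved 4.3; next 3.5)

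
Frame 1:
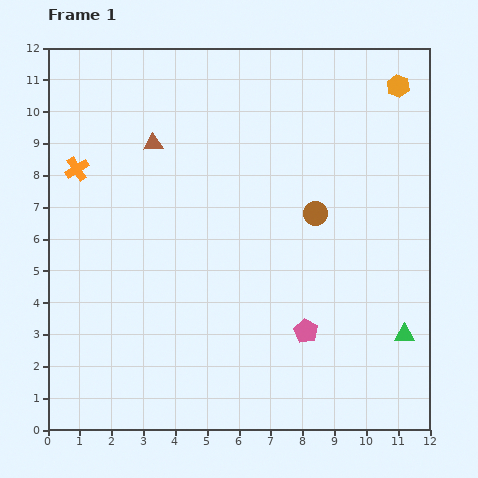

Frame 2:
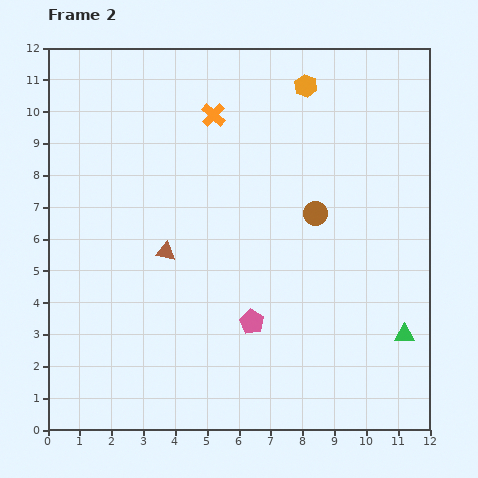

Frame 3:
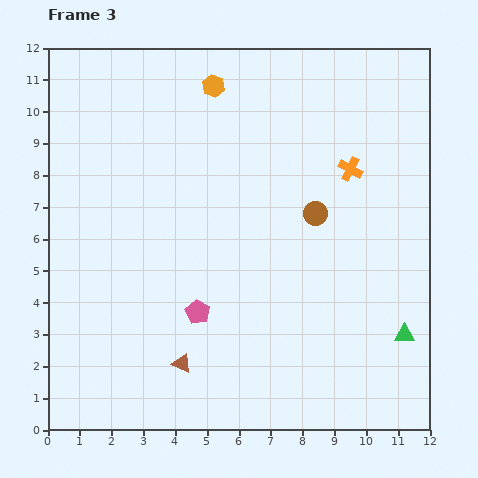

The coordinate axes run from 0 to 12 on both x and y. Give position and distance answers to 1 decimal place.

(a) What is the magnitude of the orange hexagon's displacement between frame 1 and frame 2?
2.9

The orange hexagon moved from (11.0, 10.8) to (8.1, 10.8), a distance of √(2.9² + 0.0²) ≈ 2.9.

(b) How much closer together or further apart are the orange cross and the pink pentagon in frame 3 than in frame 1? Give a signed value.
-2.2

Distance in frame 1: 8.8. Distance in frame 3: 6.6.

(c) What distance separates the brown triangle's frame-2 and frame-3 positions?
3.5

The brown triangle moved from (3.7, 5.6) to (4.2, 2.1), a distance of √(0.5² + 3.5²) ≈ 3.5.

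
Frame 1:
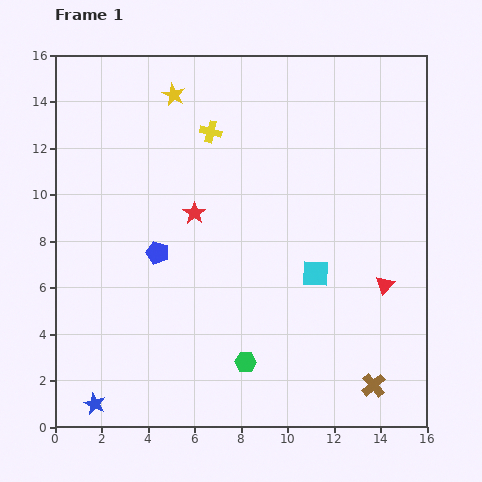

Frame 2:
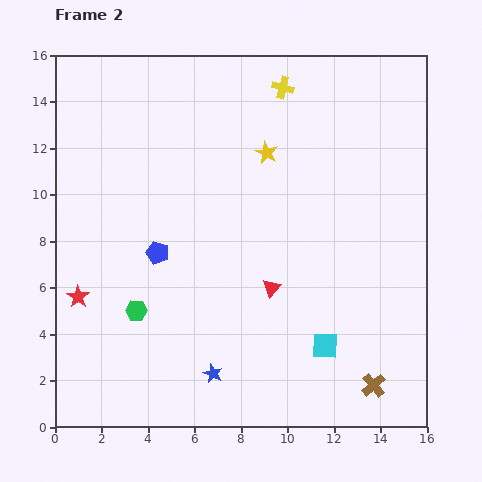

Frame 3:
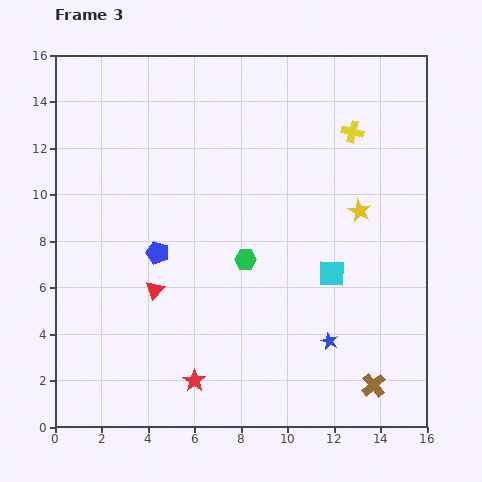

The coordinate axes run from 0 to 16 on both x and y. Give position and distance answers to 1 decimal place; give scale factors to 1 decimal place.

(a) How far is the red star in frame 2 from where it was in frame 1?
6.2

The red star moved from (6.0, 9.2) to (1.0, 5.6), a distance of √(5.0² + 3.6²) ≈ 6.2.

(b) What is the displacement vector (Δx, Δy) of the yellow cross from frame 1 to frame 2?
(3.1, 1.9)

The yellow cross was at (6.7, 12.7) in frame 1 and (9.8, 14.6) in frame 2.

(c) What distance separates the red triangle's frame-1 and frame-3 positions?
9.9

The red triangle moved from (14.2, 6.1) to (4.3, 5.9), a distance of √(9.9² + 0.2²) ≈ 9.9.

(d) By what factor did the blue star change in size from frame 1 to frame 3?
0.8×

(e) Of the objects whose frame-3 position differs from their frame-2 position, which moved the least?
the cyan square

(moved 3.1)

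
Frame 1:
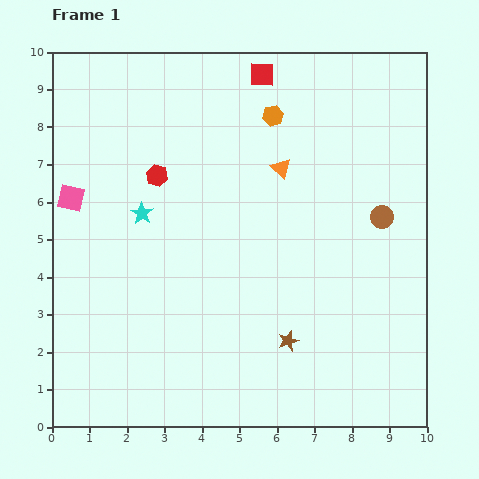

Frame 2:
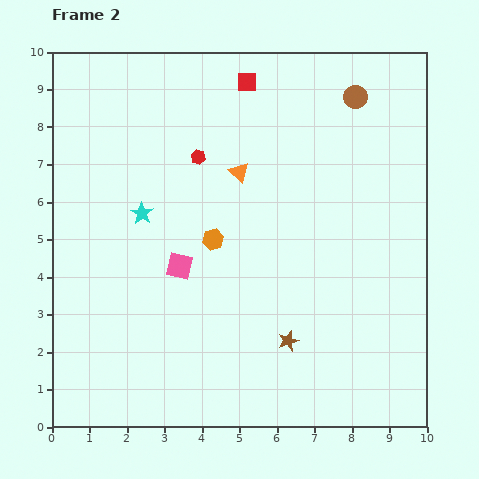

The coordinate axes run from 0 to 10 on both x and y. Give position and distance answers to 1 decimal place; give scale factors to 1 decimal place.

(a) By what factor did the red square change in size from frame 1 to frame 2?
0.8×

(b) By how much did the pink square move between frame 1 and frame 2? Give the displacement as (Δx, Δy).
(2.9, -1.8)

The pink square was at (0.5, 6.1) in frame 1 and (3.4, 4.3) in frame 2.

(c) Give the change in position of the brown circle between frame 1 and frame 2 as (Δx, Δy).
(-0.7, 3.2)

The brown circle was at (8.8, 5.6) in frame 1 and (8.1, 8.8) in frame 2.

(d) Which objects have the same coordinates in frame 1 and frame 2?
the brown star, the cyan star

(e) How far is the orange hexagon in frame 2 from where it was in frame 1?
3.7

The orange hexagon moved from (5.9, 8.3) to (4.3, 5.0), a distance of √(1.6² + 3.3²) ≈ 3.7.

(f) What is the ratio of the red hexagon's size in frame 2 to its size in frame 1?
0.6×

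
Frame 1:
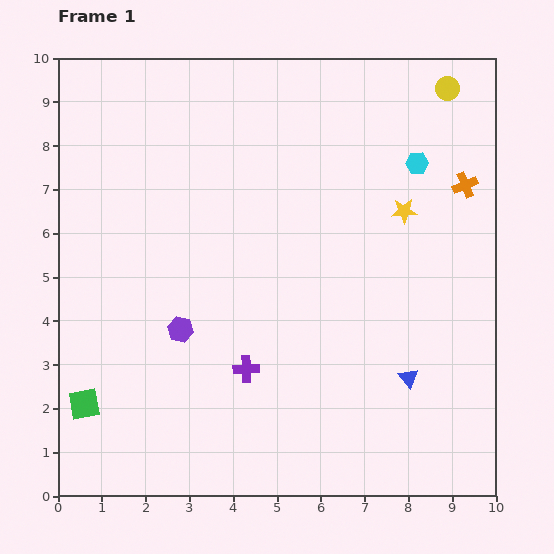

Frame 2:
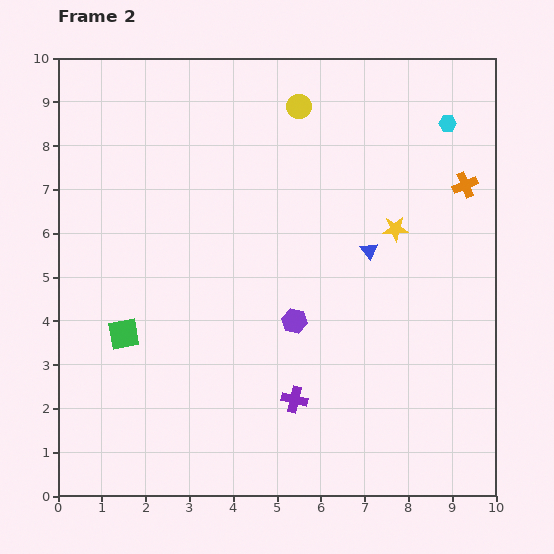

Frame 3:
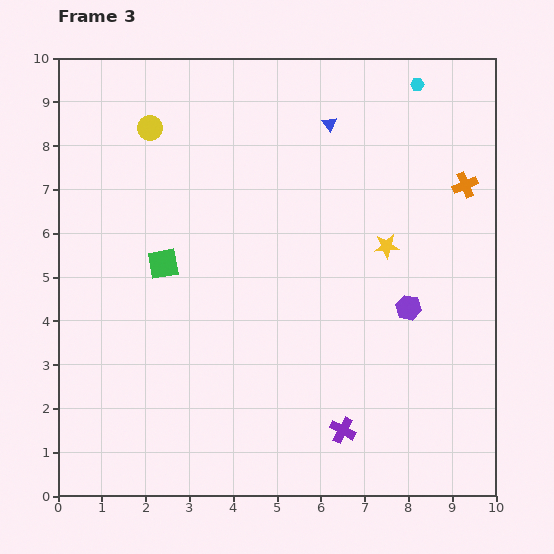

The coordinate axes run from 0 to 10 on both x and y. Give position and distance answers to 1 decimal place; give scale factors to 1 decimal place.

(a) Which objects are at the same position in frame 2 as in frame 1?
the orange cross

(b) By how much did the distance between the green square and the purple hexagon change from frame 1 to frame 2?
+1.1

Distance in frame 1: 2.8. Distance in frame 2: 3.9.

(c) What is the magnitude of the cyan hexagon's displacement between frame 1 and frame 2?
1.1

The cyan hexagon moved from (8.2, 7.6) to (8.9, 8.5), a distance of √(0.7² + 0.9²) ≈ 1.1.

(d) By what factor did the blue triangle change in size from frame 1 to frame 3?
0.7×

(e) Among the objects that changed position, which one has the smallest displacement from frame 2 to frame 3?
the yellow star

(moved 0.4)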